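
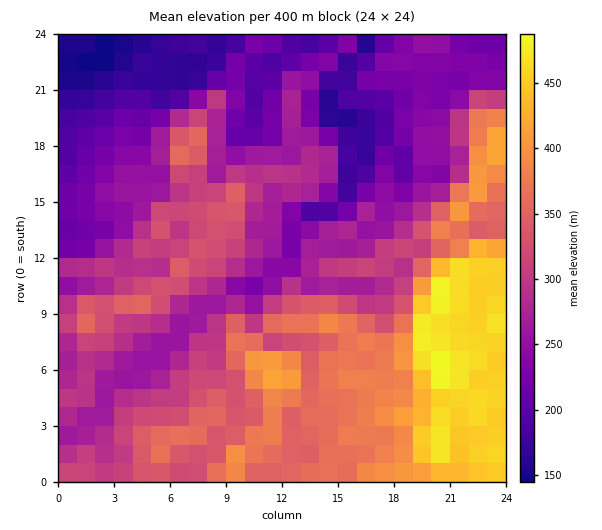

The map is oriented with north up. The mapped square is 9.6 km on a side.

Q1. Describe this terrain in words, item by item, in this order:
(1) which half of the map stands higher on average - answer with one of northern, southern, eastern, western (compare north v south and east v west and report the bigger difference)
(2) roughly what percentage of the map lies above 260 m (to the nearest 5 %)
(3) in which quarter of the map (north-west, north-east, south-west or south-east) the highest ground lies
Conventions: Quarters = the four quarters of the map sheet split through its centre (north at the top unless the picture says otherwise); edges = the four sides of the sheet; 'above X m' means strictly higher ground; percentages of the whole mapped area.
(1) On average the southern half of the map is the higher ground.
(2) About 65 % of the map lies above 260 m.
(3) The highest point lies in the south-east quarter of the map.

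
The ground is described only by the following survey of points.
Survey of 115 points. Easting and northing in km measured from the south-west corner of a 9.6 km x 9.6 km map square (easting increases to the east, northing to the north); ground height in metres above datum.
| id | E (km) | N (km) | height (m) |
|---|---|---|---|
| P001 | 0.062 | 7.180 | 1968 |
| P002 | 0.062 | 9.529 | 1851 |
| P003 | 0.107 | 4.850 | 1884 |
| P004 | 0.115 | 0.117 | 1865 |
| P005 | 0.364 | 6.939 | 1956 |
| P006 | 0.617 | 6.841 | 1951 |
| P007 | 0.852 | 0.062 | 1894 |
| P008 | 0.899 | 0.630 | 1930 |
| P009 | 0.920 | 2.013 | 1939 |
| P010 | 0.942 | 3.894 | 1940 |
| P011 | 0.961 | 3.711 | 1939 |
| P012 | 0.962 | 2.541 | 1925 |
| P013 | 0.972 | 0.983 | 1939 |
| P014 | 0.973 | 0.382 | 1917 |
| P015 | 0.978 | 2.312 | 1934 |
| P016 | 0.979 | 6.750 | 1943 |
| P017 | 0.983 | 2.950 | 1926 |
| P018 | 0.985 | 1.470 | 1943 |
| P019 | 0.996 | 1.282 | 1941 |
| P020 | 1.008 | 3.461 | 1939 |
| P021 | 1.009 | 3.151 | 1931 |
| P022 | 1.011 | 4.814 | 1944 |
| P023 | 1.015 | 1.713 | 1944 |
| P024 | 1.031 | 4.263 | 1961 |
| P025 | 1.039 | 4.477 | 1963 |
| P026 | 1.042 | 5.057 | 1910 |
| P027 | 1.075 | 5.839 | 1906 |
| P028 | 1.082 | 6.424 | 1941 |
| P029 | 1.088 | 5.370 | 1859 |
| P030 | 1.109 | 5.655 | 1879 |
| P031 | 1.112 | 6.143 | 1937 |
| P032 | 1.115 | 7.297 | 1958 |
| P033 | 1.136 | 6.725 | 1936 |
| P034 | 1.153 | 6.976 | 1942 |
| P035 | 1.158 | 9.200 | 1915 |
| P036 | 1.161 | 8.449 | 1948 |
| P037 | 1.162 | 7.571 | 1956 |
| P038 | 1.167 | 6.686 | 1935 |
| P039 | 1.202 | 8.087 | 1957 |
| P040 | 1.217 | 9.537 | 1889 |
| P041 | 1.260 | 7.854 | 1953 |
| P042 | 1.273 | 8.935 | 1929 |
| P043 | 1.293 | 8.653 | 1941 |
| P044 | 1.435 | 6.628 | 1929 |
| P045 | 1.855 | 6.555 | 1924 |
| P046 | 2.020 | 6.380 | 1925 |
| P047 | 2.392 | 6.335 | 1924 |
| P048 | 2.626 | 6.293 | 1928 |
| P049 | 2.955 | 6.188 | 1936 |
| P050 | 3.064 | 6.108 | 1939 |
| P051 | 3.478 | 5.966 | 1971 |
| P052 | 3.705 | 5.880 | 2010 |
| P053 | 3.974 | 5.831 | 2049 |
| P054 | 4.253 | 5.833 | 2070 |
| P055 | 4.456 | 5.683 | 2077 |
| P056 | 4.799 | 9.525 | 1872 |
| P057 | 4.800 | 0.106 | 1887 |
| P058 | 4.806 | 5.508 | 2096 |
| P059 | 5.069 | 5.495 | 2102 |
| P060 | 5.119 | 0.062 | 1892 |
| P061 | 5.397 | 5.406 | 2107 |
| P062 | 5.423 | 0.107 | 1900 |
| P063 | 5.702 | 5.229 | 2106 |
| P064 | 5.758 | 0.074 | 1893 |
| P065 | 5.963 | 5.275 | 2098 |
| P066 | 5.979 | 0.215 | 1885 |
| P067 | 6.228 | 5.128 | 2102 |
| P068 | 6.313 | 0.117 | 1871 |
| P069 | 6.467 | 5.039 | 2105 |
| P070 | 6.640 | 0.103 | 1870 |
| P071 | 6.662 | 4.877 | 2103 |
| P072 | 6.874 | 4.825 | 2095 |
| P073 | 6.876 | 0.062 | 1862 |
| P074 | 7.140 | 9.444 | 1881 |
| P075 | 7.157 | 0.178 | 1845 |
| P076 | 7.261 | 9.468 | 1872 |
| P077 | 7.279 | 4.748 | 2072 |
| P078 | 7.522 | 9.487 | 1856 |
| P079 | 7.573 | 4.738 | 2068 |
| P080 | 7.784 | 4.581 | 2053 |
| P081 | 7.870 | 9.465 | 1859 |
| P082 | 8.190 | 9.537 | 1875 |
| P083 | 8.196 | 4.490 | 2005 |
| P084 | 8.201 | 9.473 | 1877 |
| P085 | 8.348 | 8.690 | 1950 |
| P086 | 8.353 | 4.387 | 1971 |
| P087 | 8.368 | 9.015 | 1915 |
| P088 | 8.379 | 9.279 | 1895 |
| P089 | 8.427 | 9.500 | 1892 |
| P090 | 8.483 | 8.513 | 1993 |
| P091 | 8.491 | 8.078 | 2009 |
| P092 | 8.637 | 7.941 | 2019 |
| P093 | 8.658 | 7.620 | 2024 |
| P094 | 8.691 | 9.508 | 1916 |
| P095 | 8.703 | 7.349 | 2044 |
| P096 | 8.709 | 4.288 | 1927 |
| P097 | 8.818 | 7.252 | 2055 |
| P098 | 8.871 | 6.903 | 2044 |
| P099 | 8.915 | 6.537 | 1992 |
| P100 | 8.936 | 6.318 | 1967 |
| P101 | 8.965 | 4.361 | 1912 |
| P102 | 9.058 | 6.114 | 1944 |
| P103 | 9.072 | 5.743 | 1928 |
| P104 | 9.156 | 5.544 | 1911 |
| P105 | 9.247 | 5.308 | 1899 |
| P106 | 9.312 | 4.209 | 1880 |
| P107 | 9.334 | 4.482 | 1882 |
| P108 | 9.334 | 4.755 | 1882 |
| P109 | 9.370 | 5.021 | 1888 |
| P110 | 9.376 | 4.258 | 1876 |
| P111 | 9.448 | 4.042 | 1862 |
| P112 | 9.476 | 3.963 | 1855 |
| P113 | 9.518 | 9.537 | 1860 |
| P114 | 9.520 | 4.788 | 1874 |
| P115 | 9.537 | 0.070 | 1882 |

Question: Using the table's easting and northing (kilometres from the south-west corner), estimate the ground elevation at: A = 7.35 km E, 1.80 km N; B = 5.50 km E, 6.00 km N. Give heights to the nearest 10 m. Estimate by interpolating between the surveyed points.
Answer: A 1910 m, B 2090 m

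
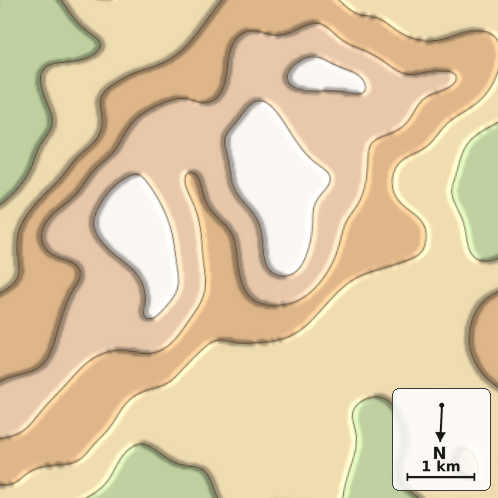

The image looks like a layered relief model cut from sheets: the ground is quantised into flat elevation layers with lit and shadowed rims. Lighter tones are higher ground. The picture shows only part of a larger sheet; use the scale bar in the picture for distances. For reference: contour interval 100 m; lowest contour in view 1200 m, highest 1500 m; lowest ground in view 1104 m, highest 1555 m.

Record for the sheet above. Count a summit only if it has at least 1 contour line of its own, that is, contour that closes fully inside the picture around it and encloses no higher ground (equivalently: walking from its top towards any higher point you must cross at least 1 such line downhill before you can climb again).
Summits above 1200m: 3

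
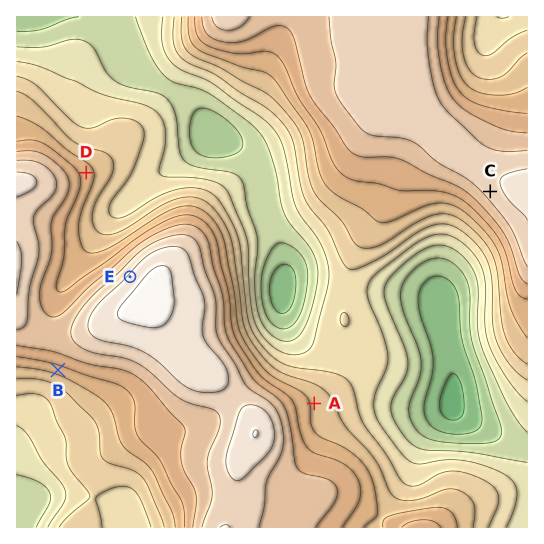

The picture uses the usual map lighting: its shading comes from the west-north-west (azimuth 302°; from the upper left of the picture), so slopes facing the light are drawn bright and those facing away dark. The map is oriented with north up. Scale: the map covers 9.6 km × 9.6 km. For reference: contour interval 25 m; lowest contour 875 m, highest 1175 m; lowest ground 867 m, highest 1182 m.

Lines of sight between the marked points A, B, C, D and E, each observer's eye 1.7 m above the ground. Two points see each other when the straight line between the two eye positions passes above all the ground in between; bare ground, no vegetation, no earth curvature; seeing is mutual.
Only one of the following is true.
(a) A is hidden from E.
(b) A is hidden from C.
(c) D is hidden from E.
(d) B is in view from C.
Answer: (a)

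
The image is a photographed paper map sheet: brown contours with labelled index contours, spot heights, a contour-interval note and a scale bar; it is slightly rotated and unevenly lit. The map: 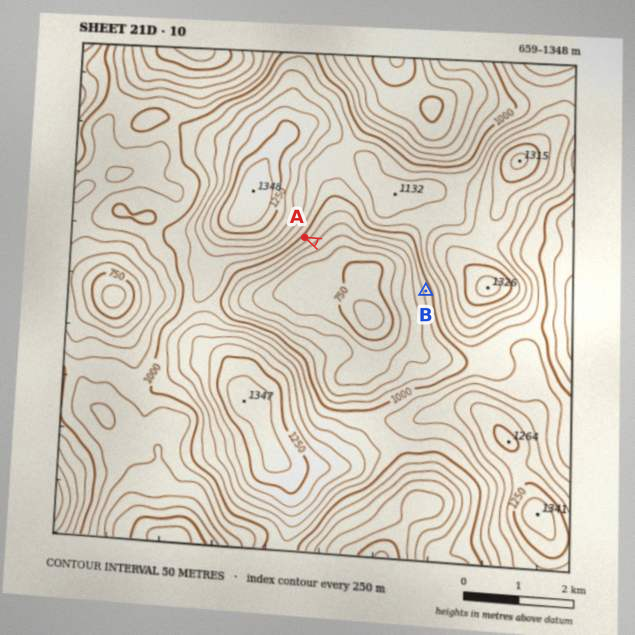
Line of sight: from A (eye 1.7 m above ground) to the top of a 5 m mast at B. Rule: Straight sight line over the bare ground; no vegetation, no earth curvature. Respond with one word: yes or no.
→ yes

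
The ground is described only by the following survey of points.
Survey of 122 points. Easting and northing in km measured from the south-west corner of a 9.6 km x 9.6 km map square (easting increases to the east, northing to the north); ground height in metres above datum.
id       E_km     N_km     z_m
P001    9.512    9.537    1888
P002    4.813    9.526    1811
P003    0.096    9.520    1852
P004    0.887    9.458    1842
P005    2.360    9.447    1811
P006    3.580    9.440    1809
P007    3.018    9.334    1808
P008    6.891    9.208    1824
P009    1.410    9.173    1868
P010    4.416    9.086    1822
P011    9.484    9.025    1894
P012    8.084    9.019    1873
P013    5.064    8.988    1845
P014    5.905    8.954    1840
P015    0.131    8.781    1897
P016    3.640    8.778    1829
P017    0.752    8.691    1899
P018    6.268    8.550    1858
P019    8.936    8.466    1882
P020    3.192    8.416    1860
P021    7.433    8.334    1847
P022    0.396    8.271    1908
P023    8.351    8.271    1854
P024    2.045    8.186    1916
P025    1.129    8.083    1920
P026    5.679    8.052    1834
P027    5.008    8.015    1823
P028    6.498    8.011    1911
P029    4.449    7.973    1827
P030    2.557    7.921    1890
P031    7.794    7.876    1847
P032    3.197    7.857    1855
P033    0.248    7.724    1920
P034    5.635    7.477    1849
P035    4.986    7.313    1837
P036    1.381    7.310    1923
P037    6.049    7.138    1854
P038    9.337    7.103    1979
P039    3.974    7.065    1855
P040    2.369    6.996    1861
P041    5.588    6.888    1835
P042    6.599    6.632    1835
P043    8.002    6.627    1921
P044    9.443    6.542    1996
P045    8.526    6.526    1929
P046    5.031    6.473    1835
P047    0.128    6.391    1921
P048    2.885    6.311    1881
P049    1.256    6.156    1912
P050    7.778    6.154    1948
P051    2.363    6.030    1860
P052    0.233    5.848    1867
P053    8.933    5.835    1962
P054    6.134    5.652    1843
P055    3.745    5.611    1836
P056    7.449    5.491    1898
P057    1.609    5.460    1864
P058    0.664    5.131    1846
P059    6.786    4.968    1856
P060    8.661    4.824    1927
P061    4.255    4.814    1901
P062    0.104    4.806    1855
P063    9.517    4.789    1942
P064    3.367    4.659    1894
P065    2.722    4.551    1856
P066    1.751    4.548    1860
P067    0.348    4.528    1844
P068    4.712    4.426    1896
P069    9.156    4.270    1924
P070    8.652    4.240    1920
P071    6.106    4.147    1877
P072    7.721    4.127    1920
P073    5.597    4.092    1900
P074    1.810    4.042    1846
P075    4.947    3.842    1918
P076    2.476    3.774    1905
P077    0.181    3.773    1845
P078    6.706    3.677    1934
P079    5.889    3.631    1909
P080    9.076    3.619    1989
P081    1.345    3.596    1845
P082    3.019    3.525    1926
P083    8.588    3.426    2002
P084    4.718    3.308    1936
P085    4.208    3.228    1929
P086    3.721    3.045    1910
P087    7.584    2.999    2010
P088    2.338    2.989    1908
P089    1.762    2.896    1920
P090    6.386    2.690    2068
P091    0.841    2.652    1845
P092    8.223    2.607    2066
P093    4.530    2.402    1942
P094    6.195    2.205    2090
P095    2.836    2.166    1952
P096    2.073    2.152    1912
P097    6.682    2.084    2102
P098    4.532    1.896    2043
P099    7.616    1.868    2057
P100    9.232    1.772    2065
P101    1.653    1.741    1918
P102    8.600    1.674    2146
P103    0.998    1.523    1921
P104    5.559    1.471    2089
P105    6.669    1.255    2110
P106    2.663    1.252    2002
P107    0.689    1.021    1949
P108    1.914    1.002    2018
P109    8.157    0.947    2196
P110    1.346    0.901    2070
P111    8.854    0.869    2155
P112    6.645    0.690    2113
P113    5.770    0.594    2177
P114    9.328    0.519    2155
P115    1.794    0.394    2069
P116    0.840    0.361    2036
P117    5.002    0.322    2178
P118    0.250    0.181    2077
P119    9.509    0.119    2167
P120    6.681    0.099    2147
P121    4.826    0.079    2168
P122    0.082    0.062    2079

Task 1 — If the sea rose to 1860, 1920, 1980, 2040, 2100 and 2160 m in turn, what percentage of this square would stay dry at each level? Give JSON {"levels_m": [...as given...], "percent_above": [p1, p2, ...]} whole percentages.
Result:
{"levels_m": [1860, 1920, 1980, 2040, 2100, 2160], "percent_above": [71, 44, 26, 20, 10, 4]}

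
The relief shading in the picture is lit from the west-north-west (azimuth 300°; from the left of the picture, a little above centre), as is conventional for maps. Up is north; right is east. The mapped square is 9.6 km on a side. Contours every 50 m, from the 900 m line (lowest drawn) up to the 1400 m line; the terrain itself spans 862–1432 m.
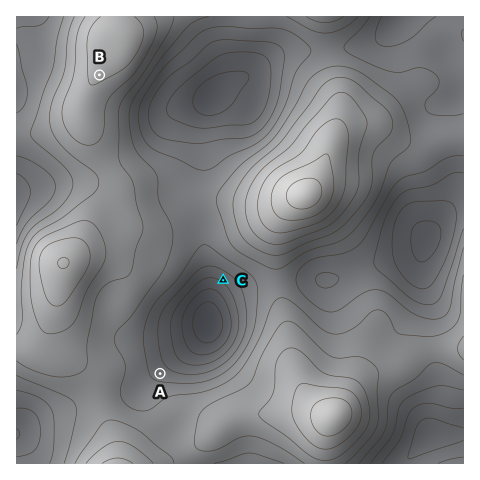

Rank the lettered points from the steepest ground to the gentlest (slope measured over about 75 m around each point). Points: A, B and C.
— C A B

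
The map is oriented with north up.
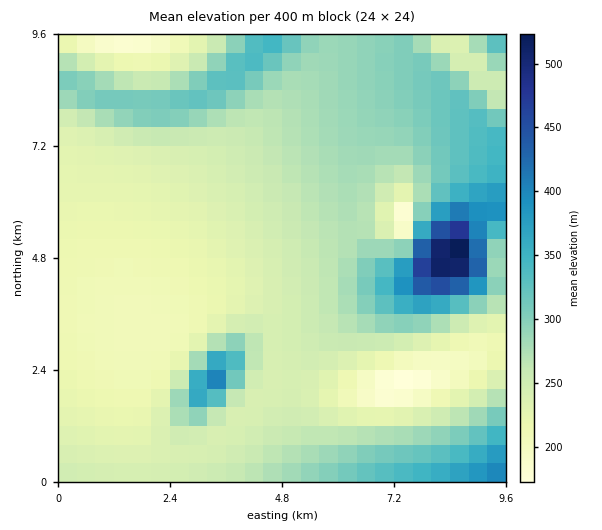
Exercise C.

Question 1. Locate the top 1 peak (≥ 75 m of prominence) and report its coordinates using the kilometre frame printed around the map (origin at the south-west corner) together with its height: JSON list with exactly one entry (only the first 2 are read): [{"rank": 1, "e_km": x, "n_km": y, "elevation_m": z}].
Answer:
[{"rank": 1, "e_km": 8.49, "n_km": 4.86, "elevation_m": 533}]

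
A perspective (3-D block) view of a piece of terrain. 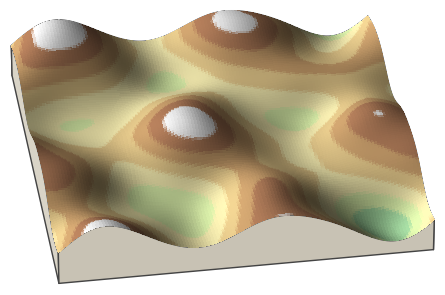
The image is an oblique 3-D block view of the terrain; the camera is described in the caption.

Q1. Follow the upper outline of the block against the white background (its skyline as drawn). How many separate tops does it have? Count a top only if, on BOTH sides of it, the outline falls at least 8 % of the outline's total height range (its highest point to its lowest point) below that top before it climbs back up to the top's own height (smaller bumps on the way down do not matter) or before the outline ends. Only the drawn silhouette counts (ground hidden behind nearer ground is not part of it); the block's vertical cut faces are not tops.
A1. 3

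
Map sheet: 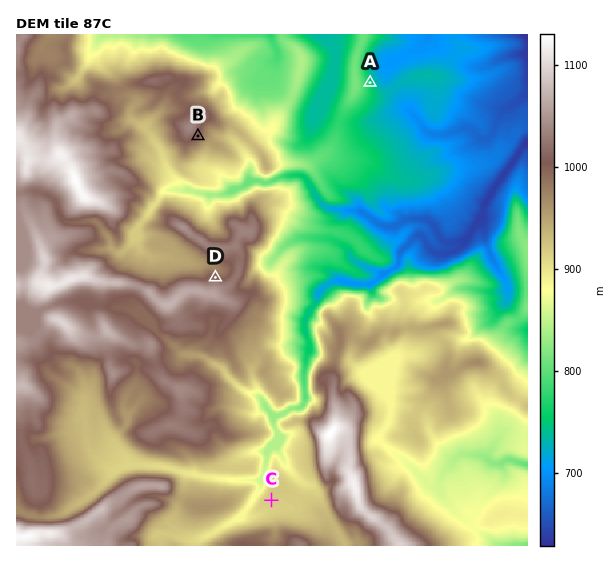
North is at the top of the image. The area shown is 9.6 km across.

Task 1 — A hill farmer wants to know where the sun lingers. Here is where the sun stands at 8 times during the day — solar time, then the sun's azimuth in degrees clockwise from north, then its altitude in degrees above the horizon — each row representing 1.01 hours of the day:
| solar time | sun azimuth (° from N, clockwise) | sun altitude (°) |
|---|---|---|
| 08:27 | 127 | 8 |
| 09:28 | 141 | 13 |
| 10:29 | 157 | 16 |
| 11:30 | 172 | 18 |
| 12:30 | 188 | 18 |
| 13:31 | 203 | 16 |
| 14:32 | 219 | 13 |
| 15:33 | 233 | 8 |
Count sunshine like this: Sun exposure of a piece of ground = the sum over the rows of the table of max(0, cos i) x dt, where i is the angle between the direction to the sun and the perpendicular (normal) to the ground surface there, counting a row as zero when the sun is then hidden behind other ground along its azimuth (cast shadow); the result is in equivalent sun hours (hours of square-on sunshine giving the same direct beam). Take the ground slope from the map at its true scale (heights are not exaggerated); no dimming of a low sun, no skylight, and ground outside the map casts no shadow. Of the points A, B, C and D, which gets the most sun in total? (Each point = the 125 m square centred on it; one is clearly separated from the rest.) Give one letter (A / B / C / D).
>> B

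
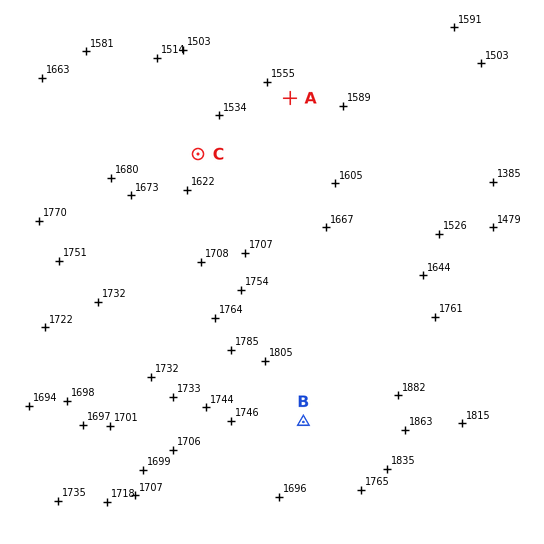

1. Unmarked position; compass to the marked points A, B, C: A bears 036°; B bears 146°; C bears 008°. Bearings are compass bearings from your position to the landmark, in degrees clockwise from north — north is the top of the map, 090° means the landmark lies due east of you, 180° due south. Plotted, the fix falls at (184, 245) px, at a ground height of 1690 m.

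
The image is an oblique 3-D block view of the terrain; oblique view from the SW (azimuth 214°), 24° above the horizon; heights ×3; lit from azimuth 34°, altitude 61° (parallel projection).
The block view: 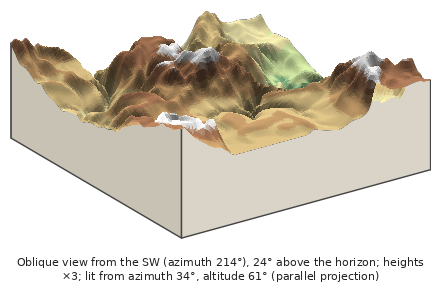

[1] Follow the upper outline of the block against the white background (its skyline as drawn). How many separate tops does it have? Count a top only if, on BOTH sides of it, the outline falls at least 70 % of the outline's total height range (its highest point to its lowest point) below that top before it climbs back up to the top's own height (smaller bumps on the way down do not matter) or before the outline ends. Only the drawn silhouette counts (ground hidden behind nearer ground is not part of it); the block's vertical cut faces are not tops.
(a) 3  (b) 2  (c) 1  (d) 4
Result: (c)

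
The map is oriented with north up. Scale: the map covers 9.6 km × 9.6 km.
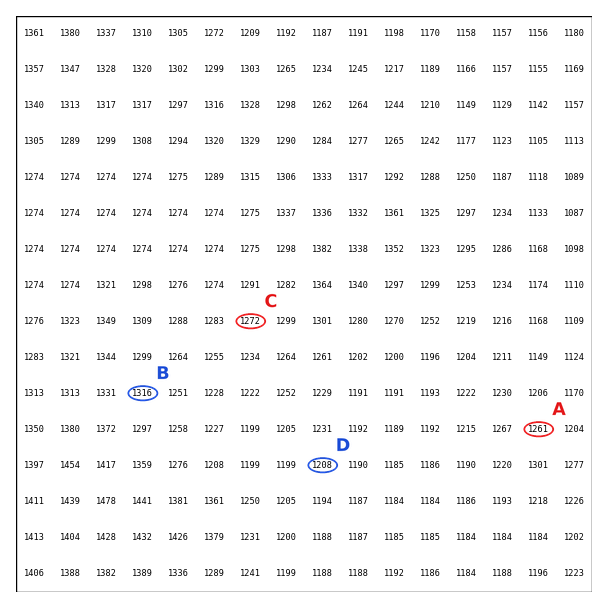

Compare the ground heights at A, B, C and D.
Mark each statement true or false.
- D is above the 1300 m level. false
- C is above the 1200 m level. true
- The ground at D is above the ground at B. false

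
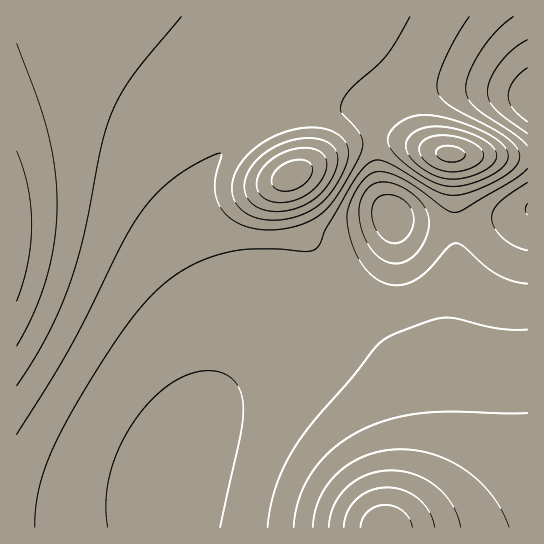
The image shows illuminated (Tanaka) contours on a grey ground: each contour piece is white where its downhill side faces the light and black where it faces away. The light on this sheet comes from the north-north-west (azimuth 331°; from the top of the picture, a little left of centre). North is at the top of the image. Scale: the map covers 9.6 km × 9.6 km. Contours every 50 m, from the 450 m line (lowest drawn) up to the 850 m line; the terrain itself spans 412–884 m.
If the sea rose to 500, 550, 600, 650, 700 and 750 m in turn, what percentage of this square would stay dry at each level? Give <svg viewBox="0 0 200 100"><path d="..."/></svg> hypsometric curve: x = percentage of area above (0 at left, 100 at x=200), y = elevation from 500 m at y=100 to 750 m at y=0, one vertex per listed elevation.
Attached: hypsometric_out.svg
<svg viewBox="0 0 200 100"><path d="M193 100l-21-20-49-20-39-20-45-20-23-20"/></svg>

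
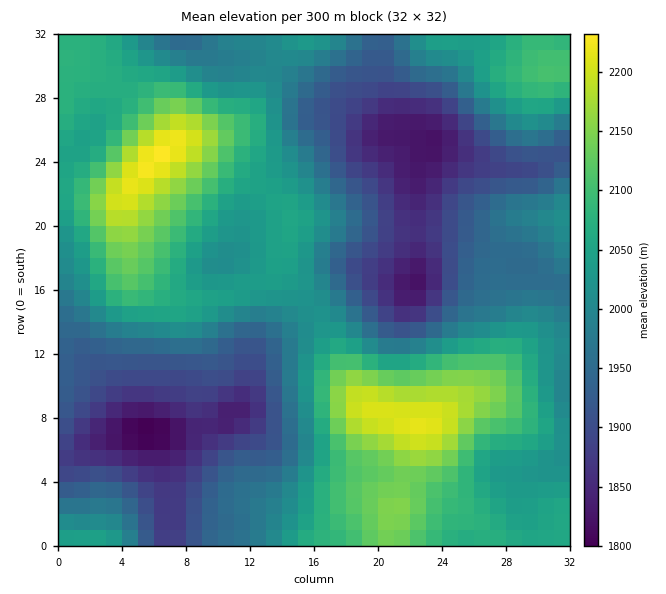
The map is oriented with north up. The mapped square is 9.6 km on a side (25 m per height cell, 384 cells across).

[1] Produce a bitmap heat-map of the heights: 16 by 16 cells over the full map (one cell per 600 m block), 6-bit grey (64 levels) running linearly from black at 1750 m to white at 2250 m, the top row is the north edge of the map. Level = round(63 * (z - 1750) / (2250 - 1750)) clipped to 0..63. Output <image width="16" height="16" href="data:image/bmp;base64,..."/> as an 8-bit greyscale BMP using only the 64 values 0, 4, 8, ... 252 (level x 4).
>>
<image width="16" height="16" href="data:image/bmp;base64,Qk02BQAAAAAAADYEAAAoAAAAEAAAABAAAAABAAgAAAAAAAABAAATCwAAEwsAAAABAAAAAAAAAAAAAAEBAQACAgIAAwMDAAQEBAAFBQUABgYGAAcHBwAICAgACQkJAAoKCgALCwsADAwMAA0NDQAODg4ADw8PABAQEAAREREAEhISABMTEwAUFBQAFRUVABYWFgAXFxcAGBgYABkZGQAaGhoAGxsbABwcHAAdHR0AHh4eAB8fHwAgICAAISEhACIiIgAjIyMAJCQkACUlJQAmJiYAJycnACgoKAApKSkAKioqACsrKwAsLCwALS0tAC4uLgAvLy8AMDAwADExMQAyMjIAMzMzADQ0NAA1NTUANjY2ADc3NwA4ODgAOTk5ADo6OgA7OzsAPDw8AD09PQA+Pj4APz8/AEBAQABBQUEAQkJCAENDQwBEREQARUVFAEZGRgBHR0cASEhIAElJSQBKSkoAS0tLAExMTABNTU0ATk5OAE9PTwBQUFAAUVFRAFJSUgBTU1MAVFRUAFVVVQBWVlYAV1dXAFhYWABZWVkAWlpaAFtbWwBcXFwAXV1dAF5eXgBfX18AYGBgAGFhYQBiYmIAY2NjAGRkZABlZWUAZmZmAGdnZwBoaGgAaWlpAGpqagBra2sAbGxsAG1tbQBubm4Ab29vAHBwcABxcXEAcnJyAHNzcwB0dHQAdXV1AHZ2dgB3d3cAeHh4AHl5eQB6enoAe3t7AHx8fAB9fX0Afn5+AH9/fwCAgIAAgYGBAIKCggCDg4MAhISEAIWFhQCGhoYAh4eHAIiIiACJiYkAioqKAIuLiwCMjIwAjY2NAI6OjgCPj48AkJCQAJGRkQCSkpIAk5OTAJSUlACVlZUAlpaWAJeXlwCYmJgAmZmZAJqamgCbm5sAnJycAJ2dnQCenp4An5+fAKCgoAChoaEAoqKiAKOjowCkpKQApaWlAKampgCnp6cAqKioAKmpqQCqqqoAq6urAKysrACtra0Arq6uAK+vrwCwsLAAsbGxALKysgCzs7MAtLS0ALW1tQC2trYAt7e3ALi4uAC5ubkAurq6ALu7uwC8vLwAvb29AL6+vgC/v78AwMDAAMHBwQDCwsIAw8PDAMTExADFxcUAxsbGAMfHxwDIyMgAycnJAMrKygDLy8sAzMzMAM3NzQDOzs4Az8/PANDQ0ADR0dEA0tLSANPT0wDU1NQA1dXVANbW1gDX19cA2NjYANnZ2QDa2toA29vbANzc3ADd3d0A3t7eAN/f3wDg4OAA4eHhAOLi4gDj4+MA5OTkAOXl5QDm5uYA5+fnAOjo6ADp6ekA6urqAOvr6wDs7OwA7e3tAO7u7gDv7+8A8PDwAPHx8QDy8vIA8/PzAPT09AD19fUA9vb2APf39wD4+PgA+fn5APr6+gD7+/sA/Pz8AP39/QD+/v4A////AIyIZEBYaHiUqLjEtKSgmJxkaFBAVGh0iKy8yLisnJCUREA0MERcYHikvMTItJSMiEAsHCA0OEx0rNTg5NCwpJBQQDQ4PDRIfLzg4ODYyLCIWFBQUFBMUICwvKy0wMCohGBocHRwXGB8kIBkbIiUlIRwkKCclIiAhIBcODxgcHh0hKy8pIyIkJBsSDAsVGhkaJC8yLCUiJCUdFQ8OFRkbHig1NzEqJCUmHxcPDhQZHR8oMjs3MCglIhkSDQsPEhQXJio2OzYsJR0VDQoJDBMYFignLDQxKiUZFA8MDBIcIyIpKCgoIyAhHBYUExYbJSosKSgjHRseHyEeGBghIyYqKw="/>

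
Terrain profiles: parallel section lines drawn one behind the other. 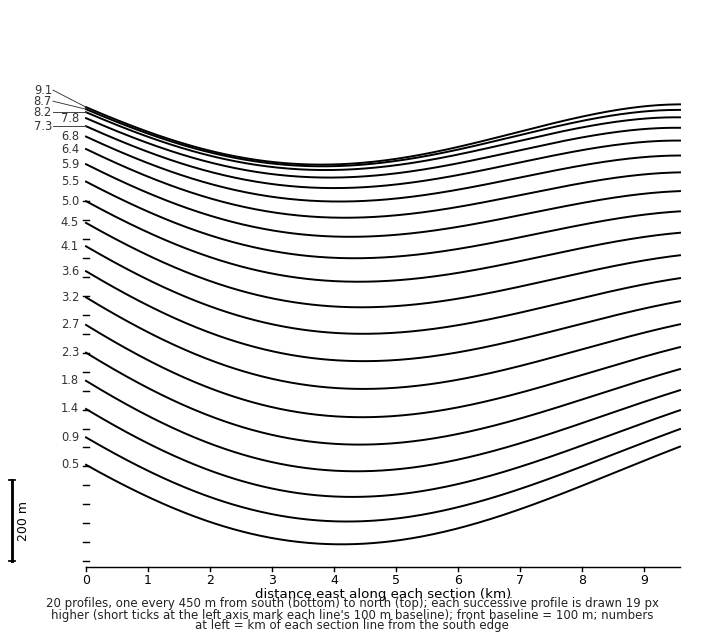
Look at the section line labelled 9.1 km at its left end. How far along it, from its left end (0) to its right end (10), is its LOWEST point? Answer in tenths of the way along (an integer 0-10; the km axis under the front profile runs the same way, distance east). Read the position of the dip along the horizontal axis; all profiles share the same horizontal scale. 4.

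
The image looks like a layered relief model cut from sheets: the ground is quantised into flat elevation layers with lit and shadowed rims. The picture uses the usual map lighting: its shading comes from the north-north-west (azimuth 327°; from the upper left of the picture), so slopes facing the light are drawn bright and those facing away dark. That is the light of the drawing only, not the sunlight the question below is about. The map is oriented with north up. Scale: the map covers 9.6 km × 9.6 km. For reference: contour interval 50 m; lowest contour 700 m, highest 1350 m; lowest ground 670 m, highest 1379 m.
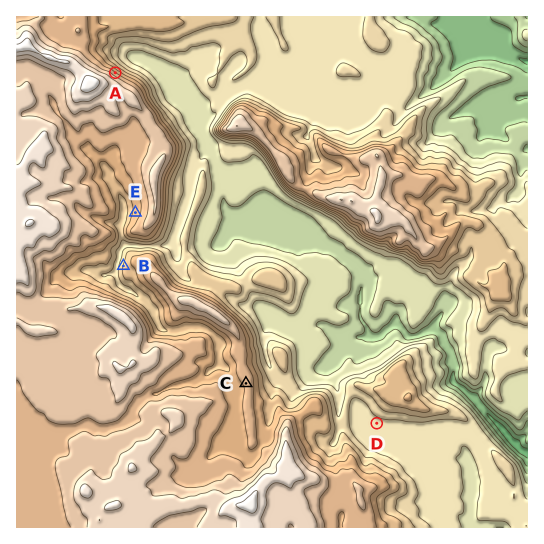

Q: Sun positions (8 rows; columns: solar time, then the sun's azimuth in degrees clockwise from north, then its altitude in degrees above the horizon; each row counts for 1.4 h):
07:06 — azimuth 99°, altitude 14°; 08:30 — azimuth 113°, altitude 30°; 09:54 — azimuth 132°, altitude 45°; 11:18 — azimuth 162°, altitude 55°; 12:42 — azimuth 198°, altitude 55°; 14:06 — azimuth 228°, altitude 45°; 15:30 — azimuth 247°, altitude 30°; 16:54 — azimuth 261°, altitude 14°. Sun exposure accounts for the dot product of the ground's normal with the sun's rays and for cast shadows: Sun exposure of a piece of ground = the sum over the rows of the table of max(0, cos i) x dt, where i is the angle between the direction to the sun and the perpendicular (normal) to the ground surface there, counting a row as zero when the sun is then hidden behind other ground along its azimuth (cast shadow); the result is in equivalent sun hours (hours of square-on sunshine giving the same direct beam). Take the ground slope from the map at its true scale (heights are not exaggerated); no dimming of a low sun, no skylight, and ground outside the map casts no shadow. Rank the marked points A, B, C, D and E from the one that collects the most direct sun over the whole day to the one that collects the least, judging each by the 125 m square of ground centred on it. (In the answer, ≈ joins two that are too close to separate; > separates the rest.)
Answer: D ≈ C > E ≈ B > A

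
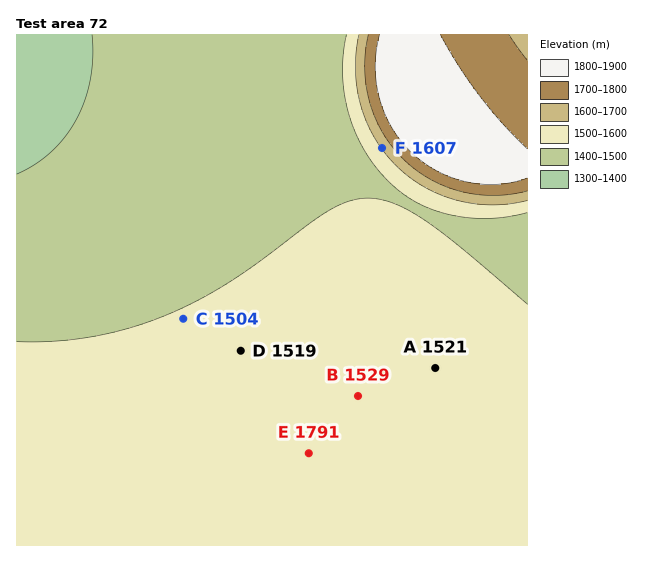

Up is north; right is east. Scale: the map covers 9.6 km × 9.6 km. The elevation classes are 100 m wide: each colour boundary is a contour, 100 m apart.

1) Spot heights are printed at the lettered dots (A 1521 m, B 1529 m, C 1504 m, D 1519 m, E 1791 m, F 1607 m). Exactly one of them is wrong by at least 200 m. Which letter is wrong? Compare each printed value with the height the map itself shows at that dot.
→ E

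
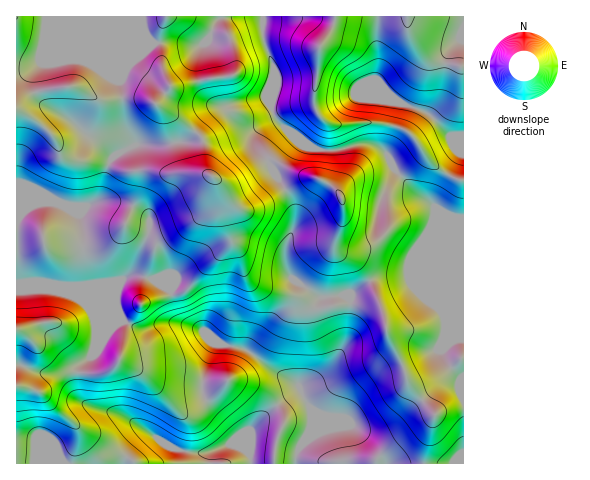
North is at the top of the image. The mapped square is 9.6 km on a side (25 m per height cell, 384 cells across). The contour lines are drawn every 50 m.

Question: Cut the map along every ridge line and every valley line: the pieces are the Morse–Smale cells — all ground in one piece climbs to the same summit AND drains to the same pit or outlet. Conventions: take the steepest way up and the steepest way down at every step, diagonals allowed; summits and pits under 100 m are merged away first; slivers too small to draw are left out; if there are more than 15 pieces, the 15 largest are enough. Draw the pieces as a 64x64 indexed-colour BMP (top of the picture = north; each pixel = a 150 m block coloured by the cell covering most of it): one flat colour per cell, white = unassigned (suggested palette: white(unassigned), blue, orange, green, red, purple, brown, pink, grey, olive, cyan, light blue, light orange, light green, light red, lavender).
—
<image width="64" height="64" href="data:image/bmp;base64,Qk12CAAAAAAAAHYAAAAoAAAAQAAAAEAAAAABAAQAAAAAAAAIAAATCwAAEwsAABAAAAAAAAAA////ALR3HwAOf/8ALKAsACgn1gC9Z5QAS1aMAMJ34wB/f38AIr28AM++FwDox64AeLv/AIrfmACWmP8A1bDFACIiIiIiIiIiERERERERERERERERERERERERERERERERIiIiIiIiIiIREREREREREREREREREREREREREREREREiIiIiIiIiIiERESIiIiIRERERERERERERERERERERESIiIiIiIiIiIhEiIiIiIiIRERERERERERERERERERERIiIiIiIiIiIiIiIiIiIiIREREREREREREREREREREREiIiIiIiIiIiIiIiIiIiIhERERERERERERERERERERESIiIiIiIiIiIiIiIiIiIhERERERERERERERERERERERIiIiIiIiIiIiIiIiIiIhEREREREREREREREREREREREiIiIiIiIiIiIiIiIiIhERERERERERERERERERERERESIiIiIiIiIiIiIiIiIhERERERERERERERERERERERERIiIiIiIiIiIiIiIiIiEREREREREREREREREREREREREiIiIiIiIiIiIiIiIiIRERERERERERERERERERERERESIiIiIiIiIiIiIiIiIhERERERERERERERERERERERERIiIiIiIiIiIiIiIiIiEREREREREREREREREREREREREiIiIiIiIiIiIiIiIiIRERERERERERERERERERERERESIiIiIiIiIiIiIiIiIiERERERERERERERERERERERERIiIiIiIiIiIiIiIiIiIREREREREREREREREREREREREiIiIiIiIiIiIiIiIiIiERERERERERERERERERERERESIiIiIiIiIiIiIiIiIhERERERERERERERERERERERERIiIiIiIiIiIhEiIiIhEREREREREREREREREREREREREiIiIiIiIiIRERERERERERERERERERERERERERERERESIiIiIiIiIRERERERERERERERERERERERERERERERERIiIiIiIiEREREREREREREREREREREREREREREREREREiIiIiIhERERERERERERERERERERERERERERERERERESIiIiERERERERERERERERERERERERERERERERERERERERERERERERERERERERERERERERERERERERERERERERERERERERERERERERERERERERERERERERERERERERERERERERERERERERERERERERERERERERERERERERERERERERERERERERERERERERERERERERERERERERERERERERERERERERERERERERERERERERERERERERERERERERERERERERERERERERERERERERERERERERERERERERERERERERERERERERERERERERERERERERERERERERERERERERERERERERERERERERERERERERERERERERERERERERERERERERERERERERERERERERERERERERERERERERERERERERERERERERERERERERERERERERERERERERERERERERERERERERERERERERERERERERERERERERERERERERERERERERERERERERERERERERERERERERERERERERERERERERERERERERERERERERERERERERERERERERERERETEREREREREREREREREREREREREREREREREREREREREzMREREREREREREREREREREREREREREREREREREREREzMzERERERERERERERERERERERERERERERERERERERETMzMRERERERERERERERERERERERERERERERERERERETMzMzERERERERERERERERERERERERERERERERERERETMzMzMRERERERERERERERERERERERERERERERERERETMzMzMzERERERERERERERERERERERERERERERERERERMzMzMzMxERERERERERERERERERERERERERETMzMxETMzMzMzMzERERERERERERERERERERERERERETMzMzMzMzMzMzMzMREREREREREREREREREREREREREzMzMzMzMzMzMzMzMxEREREREREREREREREREREREREzMzMzMzMzMzMzMzMzEREREREREREREREREREREREREzMzMzMzMzMzMzMzMzMRERERERERERERERERERERERETMzMzMzMzMzMzMzMzMxERERERERERERERERERERERETMzMzMzMzMzMzMzMzMzEREREREREREREREREREREREREzMzMzMzMzMzMzMzMzMRERERERERERERERERERERERETMzMzMzMzMzMzMzMzMxERERERERERERERERERERERERMzMzMzMzMzMzMzMzMzEREREREREREREREREREREREREzMzMzMzMzMzMzMzMzMRERERERERERERERERERERERETMzMzMzMzMzMzMzMzMxERERERERERERERERERERERERMzMzMzMzMzMzMzMzMzERERERERERERERERERERERERMzMzMzMzMzMzMzMzMzMREREREREREREREREREREREREzMzMzMzMzMzMzMzMzMxEREREREREREREREREREREREzMzMzMzMzMzMzMzMzMzERERERERERERERERERERERETMzMzMzMzMzMzMzMzMzMRERERERERERERERERERERERMzMzMzMzMzMzMzMzMzMxEREREREREREREREREREREREzMzMzMzMzMzMzMzMzMz"/>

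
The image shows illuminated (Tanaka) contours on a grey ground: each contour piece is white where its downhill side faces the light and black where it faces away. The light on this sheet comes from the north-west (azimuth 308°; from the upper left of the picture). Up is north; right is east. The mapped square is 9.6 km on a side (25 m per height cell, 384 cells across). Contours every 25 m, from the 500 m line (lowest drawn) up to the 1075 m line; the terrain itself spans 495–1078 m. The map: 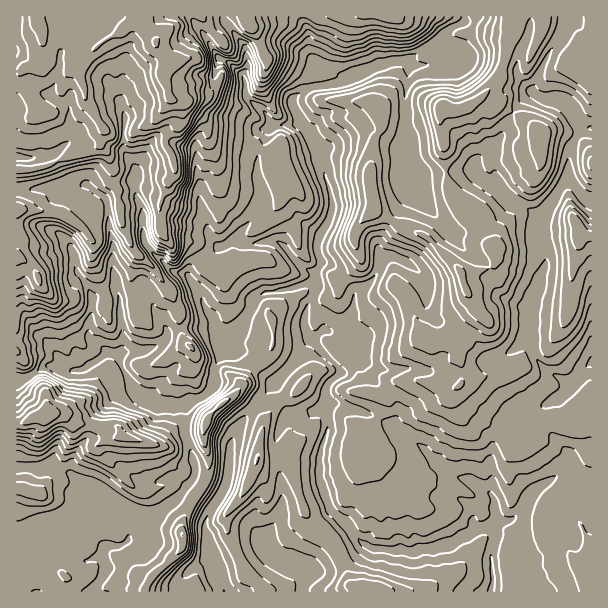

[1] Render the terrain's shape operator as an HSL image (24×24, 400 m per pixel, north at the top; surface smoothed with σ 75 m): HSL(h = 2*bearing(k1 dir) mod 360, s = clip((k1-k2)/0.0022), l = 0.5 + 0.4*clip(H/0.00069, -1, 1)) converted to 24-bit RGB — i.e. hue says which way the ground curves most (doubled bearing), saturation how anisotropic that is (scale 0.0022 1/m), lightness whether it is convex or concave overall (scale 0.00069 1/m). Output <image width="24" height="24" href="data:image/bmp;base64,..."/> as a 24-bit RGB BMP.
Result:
<image width="24" height="24" href="data:image/bmp;base64,Qk32BgAAAAAAADYAAAAoAAAAGAAAABgAAAABABgAAAAAAMAGAAATCwAAEwsAAAAAAAAAAAAAinKTdJiNsYKUSGqZeIWg6a6rHG5JecJ1RyRglcmHe5OwjGWZUmiEecWhoMTSp4nOjXW5tIazm3WONkWGur+Da1+Cd4CCj5eGf3mBgJF7hG9jS1Z+bJhqVHZW/M3ZDpmEZjp6hsZ1cVRlfV5dclhbhM+DXV00ZlotZWYuZ306snSYUi+bvLKHa2d7f498f41/coBmg3txfIeKi3SXYYaFbXqGy+yfYgShz9VcYHZLUWVxnXmSlMSvqkCFjDxiioWliIGfeJ6EN30/k3cwjqhUh2+RhpqFeYiKm29ZTLd2bX2AhHV4ekpMbZFLNoU29UpWAIW90FV2TaZ8Vah0Wr1pjC9tf6GNgomPg5SXgYual2ybXGatlrVHVYF/opKDboyHiqvRvG6pc05dXTM0dst9aqtmVZRx3X1zAjlN9sC8S5KmYMBqQB9mpq+HhoyFgIiEgoiAfY+Vj1Zbcztrt71+R3FRappXh1dXcVcjR1MYhjZQh8GXin1PmZVdb8qVphZOAI3MrM9LoFrRt7OHHSRcsquXjo+Gg46NfpeRckFTiG9iSICBs7KLlI6dX3mAk35rbpPEK2Chadysd5zX2Ovzrcjt1FvW/3yqFVlZKXJp36BSn5V5RTixnaVgl5mNiHZrcD5IgmppkqeSbYaje6OUkYOTlGWee6Cgpmfj3df0qMPgJKCEtYhAYCswc1IsGM+//8zoCU42zHZnh4VCMnM7moQ/fmRJjmBXanGQloedjqWCdIFyZHRjaXtmbnyMlYOSFGxCyO++nT+Kxzt5aDtDfVM+om5vM64qBXkl+9DsHkhXy43IZk26SqbRkY3Kp3i4iYyyf5amtJmdh3eainSCao50VIVlYp5qWux3MSIKXWIycJpKZzugrZbKk2Wy4/DPDGWJpTkzu2eAM3pfx32UQzOOVX5aqlRPioNHa4NUoatzS3RMbXStulq5qKNcQXhXtpJHaThIYphdjUBQSYAwYaU/Nbhdv+hxSydUXnuKwraQWXqNckNvkYBsYW95X2uJvqOrhoqzp3aDtV5ZP6dtQzJx2K6pPGh+ljM+lrtMVLOaYsvWLCeqw4GSmc1qNzOplkdaLoR71cW2kVOVeUuMX5NbhmF+T2hdksZ/eENymFNgwuTGhGSgNDtkvZWLfT7Fll+91fbmhzm/TLorVCGbdTpX1fbVJwgrq72OkGxNR2obpJAqMjSByaOGJ2Vjm6bFd7KSUjZhx9ecqGtVlH9RNFJkp2RnzEVknt7Au3yFOQtEneVbhx9me/ifZS8AIGl8j5u2p4e5rLvViWfUJVyHsURZh+iKJJQ/VCUwgXREque1oFGGu7mXQk96QUiBx3tfr8WHejNNWQ1Y9tyZUP90SgBI0PvQLUyVTXMwkY05hn0qzaMzFytnypLV38JhZS1jbaG7ouvPbTZShq2KwbSfTD1uTkZ91b+a4XlCRhLcpO3niRub6fjSCwB659uRHh5MwZ+NRn+GxYvApK9eMJJtHENV9szSXszUe7yvdDZWkJduerKAqm6EUT9vQWOclO/AoHQod3ZGfHNWfzFstuRdJx/G9N+tChIps7yUcH2aXlWLj7eagJDIFxAx1+ajUneScFxneVuPmMWol2ZgXSU9zbhwEmxDijIZwYvq21DPWmMsVYw9MLBkPFFp+fHSDQhDn8iITFF0b2ebm8eUTCFdRFeT6uzUYUuGcF51pKFGZX1DfFBvaGig07+wNoGj1VDIfYw6U49OsIHQ6dCnbR9+I1JB//+gDQktoc2RS1t/b4++vs6qSCJXQ2RVxsp6jkxbV0p44LmedleVR21YZYeTw7CVt0q4LdazrHCvfbKdT0Zvv+K4MRaG5qDW1bR1IcuEZqJPUnOEPnMajyMXdT1fbp+SgaRrt7iHMCFa3NWRnGaao4h5Mnlws9nHx5HNfShVXKpboEZSR7pvjbFmSzVuTU1/3eO94LHibse7NgdcuvtGDBInfdPbiKDfurHaxaqyHjeZ2/DvrIbl26fXZ7uHU04lUSsgo29Pt42PVGGdzdaXVTpTWVx9U3GWzc6Mws5MxFL1DAAz++7QKWmRN4NGQVAaKksWsohJM3RDY2srKDUexExQ0V5rLmKcn4C8ksG+mm1VXaOZp5tswn63PFBrgbmFcMiL9tXVoQB2AAU96f3OXyVsSSlFuIpuWnZATEYcO2gYRXpKaFVoOWhK2bJ61XhzK3l3loKBVHCzbmeUdZCIjHWIlGqwabx90sVlVhMwHMmt0m/xnL5koFa0Qka5mqXEupPWsLTd3+XsKJS7NneVUmiUzbuWhVuiOISimYxs"/>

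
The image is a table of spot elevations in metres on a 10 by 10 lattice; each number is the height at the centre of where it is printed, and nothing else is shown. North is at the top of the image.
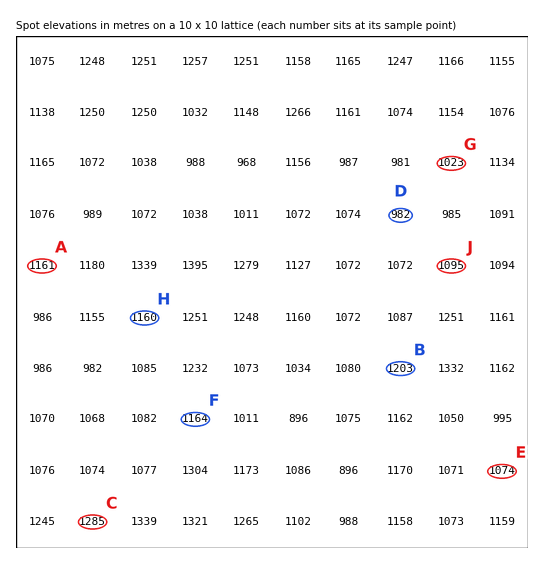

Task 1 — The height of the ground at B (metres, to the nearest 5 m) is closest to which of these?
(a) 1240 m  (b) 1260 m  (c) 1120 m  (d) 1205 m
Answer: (d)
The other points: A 1160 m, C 1285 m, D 980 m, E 1075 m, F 1165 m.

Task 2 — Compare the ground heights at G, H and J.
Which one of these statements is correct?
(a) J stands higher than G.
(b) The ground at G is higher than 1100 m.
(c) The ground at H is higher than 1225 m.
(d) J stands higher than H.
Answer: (a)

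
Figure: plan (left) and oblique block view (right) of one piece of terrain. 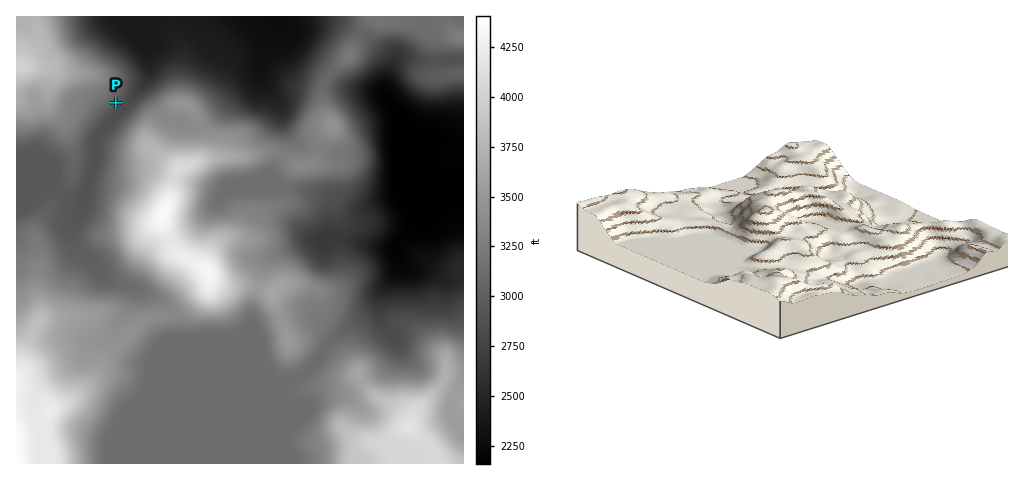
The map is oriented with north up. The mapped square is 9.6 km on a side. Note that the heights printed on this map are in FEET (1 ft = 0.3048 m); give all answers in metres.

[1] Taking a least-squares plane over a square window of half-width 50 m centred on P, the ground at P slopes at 15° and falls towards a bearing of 134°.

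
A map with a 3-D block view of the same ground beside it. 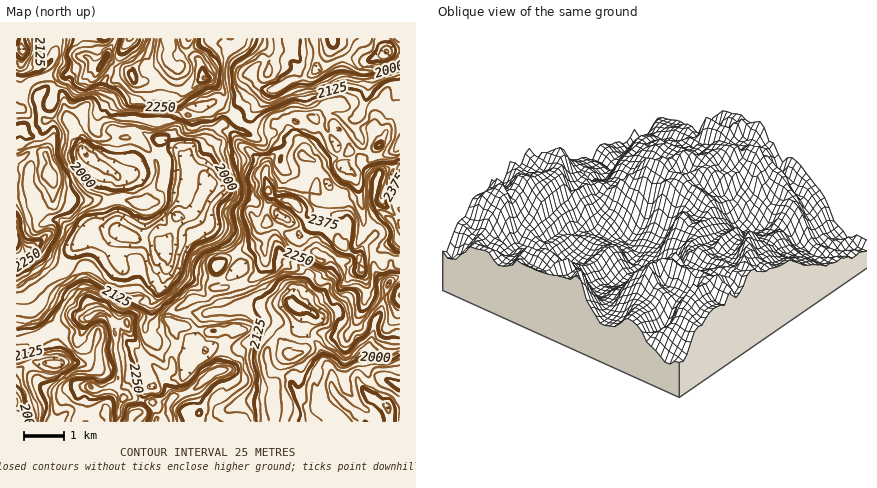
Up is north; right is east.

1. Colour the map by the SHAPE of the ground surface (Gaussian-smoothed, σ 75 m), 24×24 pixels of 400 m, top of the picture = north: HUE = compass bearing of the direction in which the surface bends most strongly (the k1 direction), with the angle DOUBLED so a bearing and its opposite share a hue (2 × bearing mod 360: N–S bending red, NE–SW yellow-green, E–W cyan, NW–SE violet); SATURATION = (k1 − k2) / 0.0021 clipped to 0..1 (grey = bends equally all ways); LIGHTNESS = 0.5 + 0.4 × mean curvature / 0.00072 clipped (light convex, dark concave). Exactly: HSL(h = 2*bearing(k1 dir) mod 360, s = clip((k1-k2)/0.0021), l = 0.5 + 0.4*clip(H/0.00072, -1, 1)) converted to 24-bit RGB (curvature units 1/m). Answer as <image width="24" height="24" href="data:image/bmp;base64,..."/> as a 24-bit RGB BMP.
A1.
<image width="24" height="24" href="data:image/bmp;base64,Qk32BgAAAAAAADYAAAAoAAAAGAAAABgAAAABABgAAAAAAMAGAAATCwAAEwsAAAAAAAAAAAAAiyWaR5JNzIZjWI89k5JKDQsr/+/JDSYintEY9tt/HxQsvsCQQHRRWn1Qvqh8Z1F/lnmNgKaNSmtwolmHY7ldnC13ksStKx5KindOb6aGzJKdsW+tt01NJ1CT2Py4TZv2V6jw+LTewXf3kcJDQleDj51Rc5lCVmJ3faB1nVRxUE6GS7tUnSc5RcVvcyMoUN7Ofrq4md/SWYHc4tny0eT6exPd7c90mGBJRCNOXN0lDjZC/s3ouDa2R7lCrNPJNEmIsItrolhDSoaBWCp6s9F9citsYMl5d0AnFZcVSlcPGykKSUIEbVcaNBwy6fmmY0mbZr680GxqJktdHYg++tH06sf4pH1hNyFPxFFdjK9ZSoM9ORgw48NCL21Mfj0zTI0vu4rHqoXMSEi7dtC+RLiTQzOm4fCnOqJYT0B3tnZTU1ebXmlAZXYjkIkuvYhbHiNFhb+rwrLczm/bYS6m8vLZKlt6jmCz0KTEp5rVwpPRfGSloEk8n7UeChsp/MWHLfJrVjBswZJetWOPRnXXsbXtz6vrjpjnSVOWSp9SSGpSgz3LioXZ5bjI1IeyGke5sYCJU2U4bjZ60GXNoZjm+tH5je//s+L37838Ax/O8drHx3csPWAfTFsihIw6vWE/n1yplsTCTD+dVzclUkwbfzMw+d3BBygszG1wanxbPmRrV4Zkh6Fjq9KcptWxPESAmTUhElBVv2bI8cTnx4PVlpBGWnI2bXo6gIpEYGgoSR8zgzh9wWOMJoUs4MueDULnd2XaOn42L2dBL5NxhLC0wNyidFE8Uiw7sJtiakU/ETAtuolhpzJR3rKRlYTT14vVq6VZgm1HID41VMOpEz5s+MPDc9UnZNQuADMwV4ktOYRHK3ZUKG8sxKs8ekpLXUhLsrVoZJiLIitNg0JzxHm29ObXJmNTb0Fq7MHBiGvOKkbVaTMYJb2kRc+b7PnSqQS/DRPqz9j8e6LYJXFeNnlyq5R6lmCUcXyuxqqijFZtJydMN6CLmtPQ5s3i9GjwYEqa3+a6XBZW1lyWX+fepSyNOupczfuBWieToyFNEDhh+6TovpTfI0pJT3dKh5tfWU87b1oukWxAOldnX61aNXAmOz8ieCs1zj1IzchnJkCyn67Yt0u4cM/V6N+5GTtZSzyVYvChTBlpSF8jvy0KsGlGI0Ath4A/SjpFn4Rimq9VIo5WP45JkVuFWz1kczt8weexwOO9EzqRn0oPi9O+WUan4dm8NRh7lRxUsP+ecS5niEeMwtiduaHMdXPelZPYY2fRvczhzcDce3jIQa2rMmpyWn+xPXHR8cq1yjsRMg/K1PfsMziARIg7ssdOIAQ1lf+m1ziQTkVvgkl6zeChV8arSVOQeVejWG6qilmCt39ytXxrTViFQICGW1s0IBUT2sMp4/bVIcPPlj4uuld3T6qxn9XQGgU+//2dAArCLSpegqu73vHaPkOkZkZzdk5Jb1s9UGBJsp9su7iWP0J1gUBYTDBeT4K4suLd7fjTMB5Il1pSpK5xYs9qNxoqEENc+uLRABA0wGbgedexweFgOSMhJhAYiGQ/cJJhamVYdrt+uq+IPilSrGiZR2qhoXVfNd5a8+SPdh2XwJS0nNOtrVm1eDajYdizQ2cABV8qUHY9k69K6ZWRgSyNajOUjNvFiYi8hL7FgHsqmUgucis3OoYvMlpehem1mOE5Ox8WtV1ki8ubtoSLZzJbbctqPiBQ7tnEPrA/XX07N4dT29VfaSmAfnjJl1A6cl4pjlMd1k5boyNnw8gzY6yoKJZbfroxPX6fmoPFX7aDloo2s3w5P2SxhsJgNDCJq8qOzHePsNXKYjCPz7NfgoElHkwuwF+N1Fat3Ssvy7kjm8xCF/tgFH/O4pHdS8uiWpWUKq6ozaLUrKrZuX/SxEOOt4FhKWVyua15jWGKvopyJ0BMuyQ/1y9eS50pLXUqQ35arsx8g6S7iJXG+c/0c5EmGLATS8vKcKqlLEANFj0SrYNkaXiwupTGzJ7Ia2G4snLDlHuhiVnQwXPdoVrgg6Pd8tnpAq3nioHTuuDNhaS2XZmzaz2F+NPr1fH2L1FTOB0225GzK6F7PYIZDCkQiYdYpsGLV2G6ZXvG4rHoHQlM4YhLGTtJ13iDht3L/L/bCImO3oS1m8ZXUytQNUZj2vjTxUuMmi1wNm5HKpoynWeEpqx/Pi94ZJYgb4kZJikNESwHPDscCxUo3sh8HVZ4o9d3c69Y9nPXAJ+OLyte++DQHRdb3e54KIoWdjFGsHqiuqbBUq26ZnKPo6qIMiFwzbegjpuvoGuilkOJDyQP"/>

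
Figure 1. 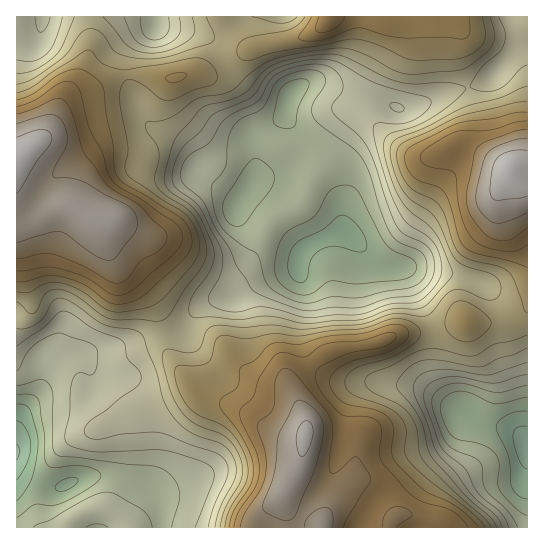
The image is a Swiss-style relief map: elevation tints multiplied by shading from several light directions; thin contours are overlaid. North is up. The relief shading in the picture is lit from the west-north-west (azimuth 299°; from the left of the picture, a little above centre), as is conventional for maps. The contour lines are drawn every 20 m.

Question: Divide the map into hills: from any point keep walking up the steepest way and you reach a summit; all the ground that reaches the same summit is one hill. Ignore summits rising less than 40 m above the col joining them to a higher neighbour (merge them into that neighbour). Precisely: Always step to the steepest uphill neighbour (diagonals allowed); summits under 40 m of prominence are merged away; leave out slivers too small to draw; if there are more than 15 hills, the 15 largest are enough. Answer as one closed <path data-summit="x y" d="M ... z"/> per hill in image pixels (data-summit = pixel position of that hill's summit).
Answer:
<path data-summit="17 159" d="M242 16l-226 1 1 511 144 0 0-18-5-15-9-7-36-11 8-12-2-31-8-19-20-26 0-22-4-9-4-5-6 0 22-1 33-7 25-9 28-3 4-2 8-18 11-10 11-4 17-2 32-18 31-10 3-14 7-8 19-10 19-4-2-6 0-22 6-20 0-11-5-12-7-7-30-18-15-12-7-11 2-14-12 1-21-10-21-18-16-27-7-7-11-5 16 1 16-10z"/><path data-summit="306 434" d="M346 233l-20 4-19 10-7 8-3 14-3 2-28 8-32 18-17 2-11 4-11 10-8 18-4 2-28 3-25 9-33 7-22 1 6 0 4 5 4 9 0 22 20 26 8 19 2 31-8 12 40 14 5 4 4 10 2 23 366-1 0-84-11-11-35-11-21-9-9-9-11-13-6-13-3-50-24-53-6-6-11-1-13-6z"/><path data-summit="509 169" d="M527 47l-10 2-27 30-19 8-25 6-35 15-13 0-21-9-35-8-21-8-14 0-16 11-6 16 2 8 6 7 22 18 22 12 7 7 4 8 1 15-6 20 1 26 30 28 17 8 11 1 6 6 24 53 1 44 8 19 20 22 25 11 23 5 8 4 10 11z"/><path data-summit="330 17" d="M511 16l-268 0-28 19-16-1 11 5 7 7 8 16 12 14 30 23 8 2 11 0 13-14 8-4 14 0 21 8 35 8 21 9 13 0 35-15 25-6 19-8 27-30 8-3-3-1-3-4z"/>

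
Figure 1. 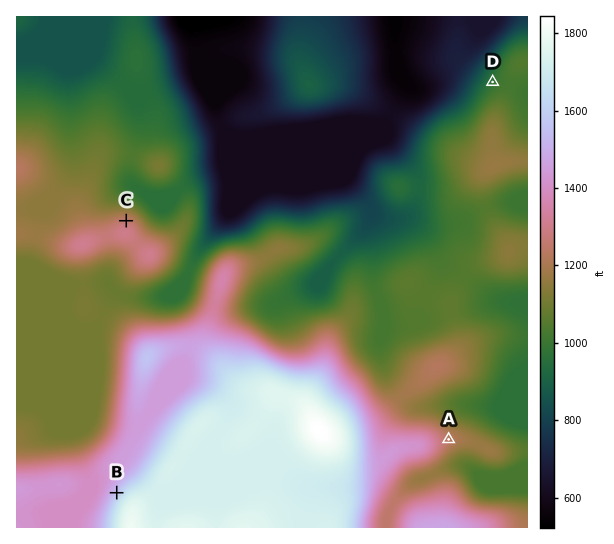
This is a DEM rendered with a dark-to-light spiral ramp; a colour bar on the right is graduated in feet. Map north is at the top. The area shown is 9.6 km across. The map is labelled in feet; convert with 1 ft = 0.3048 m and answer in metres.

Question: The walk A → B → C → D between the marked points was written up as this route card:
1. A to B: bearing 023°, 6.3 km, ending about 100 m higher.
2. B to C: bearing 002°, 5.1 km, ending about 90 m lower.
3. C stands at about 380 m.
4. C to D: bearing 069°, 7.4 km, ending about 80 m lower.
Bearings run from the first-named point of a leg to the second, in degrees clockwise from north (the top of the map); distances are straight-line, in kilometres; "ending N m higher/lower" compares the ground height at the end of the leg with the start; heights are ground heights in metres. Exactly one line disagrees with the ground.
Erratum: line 1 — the bearing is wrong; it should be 261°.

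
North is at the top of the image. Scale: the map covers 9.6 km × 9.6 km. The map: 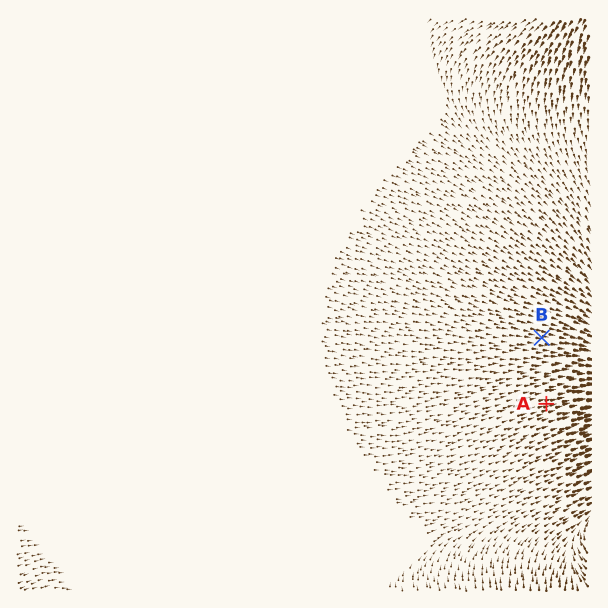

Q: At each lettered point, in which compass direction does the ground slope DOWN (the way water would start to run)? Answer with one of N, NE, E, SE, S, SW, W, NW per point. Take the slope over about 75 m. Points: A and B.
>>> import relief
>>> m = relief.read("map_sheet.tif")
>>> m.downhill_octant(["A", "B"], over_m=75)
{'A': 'E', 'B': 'E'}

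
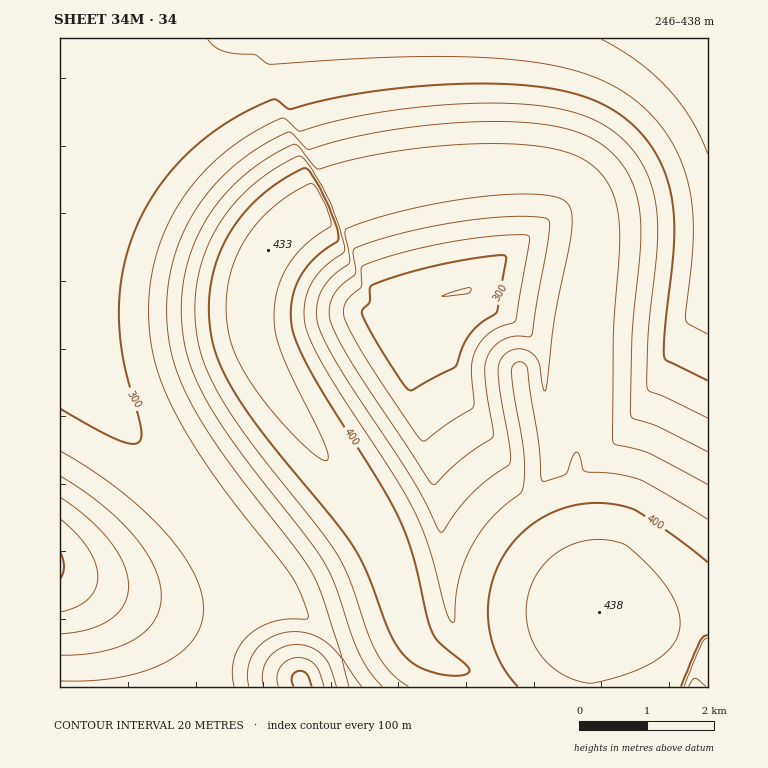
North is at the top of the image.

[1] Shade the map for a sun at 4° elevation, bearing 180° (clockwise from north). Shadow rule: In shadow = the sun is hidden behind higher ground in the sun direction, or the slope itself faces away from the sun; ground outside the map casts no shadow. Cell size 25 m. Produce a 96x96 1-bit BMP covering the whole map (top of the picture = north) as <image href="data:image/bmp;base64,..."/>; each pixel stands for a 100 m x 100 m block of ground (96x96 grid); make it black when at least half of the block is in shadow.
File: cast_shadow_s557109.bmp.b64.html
<image width="96" height="96" href="data:image/bmp;base64,Qk2+BAAAAAAAAD4AAAAoAAAAYAAAAGAAAAABAAEAAAAAAIAEAAATCwAAEwsAAAIAAAAAAAAA////AAAAAAAAAAAAAAAAAAAAAAAAAAAAAAAAAAAAAAAAAAAAOAAAAAAAAAAAAAAAfAAAAAAAAAAAAAAA/gAAAAAAAAAAAAAB/wAAAAAAAAAAAAAD/wAAAAAAAAAAAAAH/wAAAAAAAAAAAAAP/gAAAAAAAAAAAAAP/gAAAAAAAAAAAAAH/AAAAAAAAAAAAAAD/AAAAAAAAAAAAAAB+AAAAAAAAAAAAAAA8AAAAAAAAAAAAAAAAAAAAAAAAAAAAAAAAAAAAAAAAAAAAAAAAAAAAAAAAAAAAAAAAAAAAAAAAAAAAAAAAAAAAAAAAAAAAAAAAAAAAAAAAAAAAAAAAAAAAAAAAAAAAAAAAAAAAAAAAAAAAAAAAAAAAAAAAAAAAAAAAAAAAAAAAAAAAAAAAAAAAAAAAAAAAAAAAAAAAAAAAAAAAAAAAAAAAAAAAAAAAAAAAAAAAAAAAAAAAAAAAAAAAAAAAAAAAAAAAAAAAAAAAAAAAAAAAAAAAAAAAAAAAAAAAAAAAAAAAAAAAAAAAAAAAAAAAAAAAAAAAAAAAAAAAAAAAAAAAAAAAAAAAAAAAAAAAAAAAAAAAAAAAAAAAAAAAAAAAAAAAAAAAAAAAAAAAAAAAAAAAAAAAAAAAAAAAAAAAAAAAAAAAAAAAAAAAAAAAAAAAAAAAAAAAAAAAAAAAAAAAAAAAAAAAAAAAAAAAAAAAAAAAAAAAAAAAAAAAAAAAAAAAAAAAAAAAAAAAAAAAAAAAAAAAAAAAAAAAAAAAAAAAAAAAAAAAAAAAAAAAAAAADwAAAAAAAAAAAAAAH4AAAAAAAAAAAAAAP4AAAAAAAAAAAAAAfwAAAAAAAAAAAAAA/wAAAAAAAAAAAAAB/wAAAAAAAAAAAAAB/gAAAAAAAAAAAAAA/gAAAAAAAAAAAAAAPAAAAAAAAAAAAAAAAAAAAAAAAAAAAAAAAAAAAAAAAAAAAAAAAAAAAAAAAAAAAAAAAAAAAAAAAAAAAAAAAAAAAAAAAAAAAAAAAAAAAAAAAAAAAAAAAAAAAAAAAAAAAAAAAAAAAAAAAAAACAAAAAAAAAAAAAAAGAAAAAAAAAAAAAAAEAAAAAAAAAAAAAAAMAAAAAAAAAAAAAAAMAAAAAAAAAAAAAAAYAAAAAAAAAAAAAAAYAAAAAAAAAAAAA8A4AAAAAAAAAAAAB/A4AAAAAAAAAAAAB/54AAAAAAAAAAAAB//wAAAAAAAAAAAAB//wAAAAAAAAAAAAB//wAAAAAAAAAAAAB//wAAAAAAAAAAAAA//wAAAAAAAAAAAAA//wAAAAAAAAAAAAA//wAAAAAAAAAAAAAf/wAAAAAMAAAAAAAf/wD/////AAAAAAAP/wD/////AAAAAAAP/wA////+AAAAAAAH/wAf///+AAAAAAAH/wAD///+AAAAAAAD/wAA///8AAAAAAAB/wAAD//wAAAAAAAB/wAAAH/AAAAAAAAA/gAAAAAAAAAAAAAAfgAAAAAAAAAAAAAAPgAAAAAAAAAAAAAADAAAAAAAAAAAAAAAAAAAAAAAAAA="/>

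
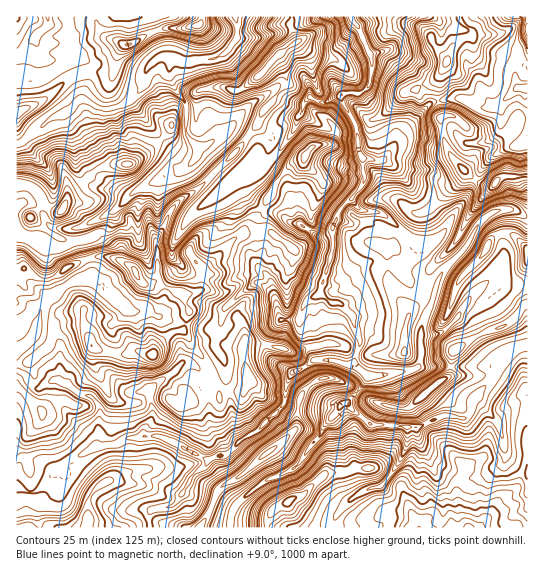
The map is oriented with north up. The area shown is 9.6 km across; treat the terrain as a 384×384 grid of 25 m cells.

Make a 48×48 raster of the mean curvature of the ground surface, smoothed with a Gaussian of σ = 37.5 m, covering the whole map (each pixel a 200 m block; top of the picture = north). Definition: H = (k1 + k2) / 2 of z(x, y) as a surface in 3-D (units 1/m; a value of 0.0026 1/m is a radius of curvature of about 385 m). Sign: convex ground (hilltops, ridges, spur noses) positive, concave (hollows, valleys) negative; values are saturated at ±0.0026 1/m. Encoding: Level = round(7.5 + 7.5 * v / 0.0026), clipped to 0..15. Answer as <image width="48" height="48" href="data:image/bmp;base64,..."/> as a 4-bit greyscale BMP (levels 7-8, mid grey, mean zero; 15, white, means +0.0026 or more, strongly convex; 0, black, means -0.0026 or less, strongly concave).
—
<image width="48" height="48" href="data:image/bmp;base64,Qk32BAAAAAAAAHYAAAAoAAAAMAAAADAAAAABAAQAAAAAAIAEAAATCwAAEwsAABAAAAAAAAAAAAAAABEREQAiIiIAMzMzAERERABVVVUAZmZmAHd3dwCIiIgAmZmZAKqqqgC7u7sAzMzMAN3d3QDu7u4A////AJqbmKiImVqcnmVWjFRmdoiIdomGh6mGiGZVRshVVjVXOcY4jqqGZ1mYh5mZh3eYdXh3VcZnZnh1VeYzis+4VmOKl6d3eGiIh2d3ZquIiZhydttzB5rOZncSOaaleHh5pnlndmvKmGeIKoz7UAdr6IiICsWjiHdXeHl2d2aqqqmagYd/x2AHy7vP0MZ2aKdleWZnZmeIZ5mZhBB3/KsDunuKt1lWm5qmand3h2RVh5lxOrYHnupwmXtnjSlZyHijeYqJh4eXMzInmYlAKL+nC3pnm1Wsl1eziVmZl2WIl4h4inmIIIr9JFxgAABHp1ijiWipd4V2eFZ7mHp6gAnFcHcImbtQEzlniWmofNSbvFnKmIp8fEH2ZgLf/86Ymld7iIl4pRTXVkuol4iLjYD5RWHMZG73VmR3qZVVNqmlZjSKh5ZqzKC/2v8TRWfPpndWe0iGdnpWh3UnlqVsmIAI75UTMhEm6oh2aot3Zpdpqd1jWYVsdASAAAGamJRFlUZ2aVi4Zryqu910mVaMdt/2l6mLmvUo/nVnV3V5V8llp5l1xmh9m8wovLo4Z8Ra28lUVYdoeLlYpKabhGd8czsWZ4V3eLRHKYrthodoaJeGZnVnpYaahgUYeKOHd6gssJZo55dZirp2Vldo2WKpig8Yp1aHeJo083h2enh1aqZWZmd6hogcth9SVWeHiYeC2jh3aphlR2ZmW8m8nKfEdF52OZh3mXeSnWWHZ4rNk1ZknntEaJhYdYzEN5d4l3eUX4Znd7s0/nVo7T5xm4eHR4q4U6d4h3eZB/hmbbZFWc7ulk8L54l2aWjZUJiGh4dssG+FS2VlZTRagX8I82qWdozfkZmZqXZk2gr0XVV6h5ppkt5AzGeqidp2MLqYeUZlPwXqx2x1NBOVk/exOblreoIMkGWJk3qnKrB6pX5M+IcT49L0NEeIljh9lC8yGLupQfUCM1Wk6ay0ObHfVGZnfId45hDuu7eJkU9TJ3nCyGd2NGRb+Fd1bKV2y4E6q4V4qgr6WtyR14h2dUZkXpV3VeVkztsIqDeZapf9yolT5Kma2lVkVuhXc4q7p2gOg1VUfMKNzGVN1Jmb7adoVW6ldyzbQ4YDJ3mqvHkHlkaZhWeYeJl5ZWX4aEXPvPU7hlW41WqkE1Vohnh6aHiXSFVcaKB9u5I5hmNqpHdndpRWZ4h2uVf0mIZI14k5JvGKZWN7Z+t1p8ZFZpdll2vVh3dUyGYG35DrtkKP34V2mb2mZoRDNtemdlZib4o8Ohylm3gnhSVVl2erdlipVIiR+GjoI7eQ4wIWnNt3M3eHZ2Zpp2iqZklIvu+9xkzC4Vpwm7ubh3WZZHd3ipiLZXhWVXc5/Vgqga+wl5acnHaXa4h3d3Z6ZUhlRDRWf6pKltugqGU453l3emeIh2d5pUVWZVJVafqKtalQM0aKtnpWe4aHd4ic/3Q0aYYkRZz6d2oKsnbYmpl2epVYh3iIWN3fzrxIhjd+61YMuWn4hoqr0KmGiIqFVUVUn3QnaKuDJ3B3mrhDenhlhw=="/>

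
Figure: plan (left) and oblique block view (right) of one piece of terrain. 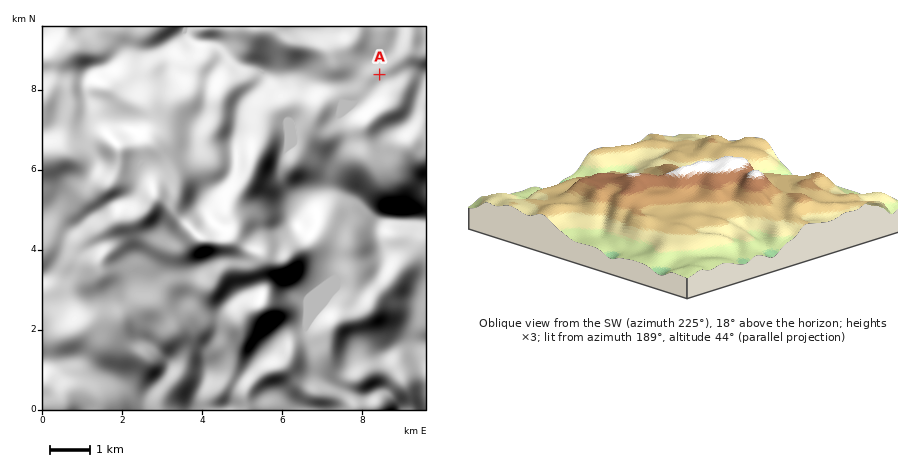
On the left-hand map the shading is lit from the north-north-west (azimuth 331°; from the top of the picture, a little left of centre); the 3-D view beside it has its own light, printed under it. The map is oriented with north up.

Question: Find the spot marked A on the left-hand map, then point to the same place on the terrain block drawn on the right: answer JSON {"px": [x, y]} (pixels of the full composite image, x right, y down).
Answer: {"px": [690, 140]}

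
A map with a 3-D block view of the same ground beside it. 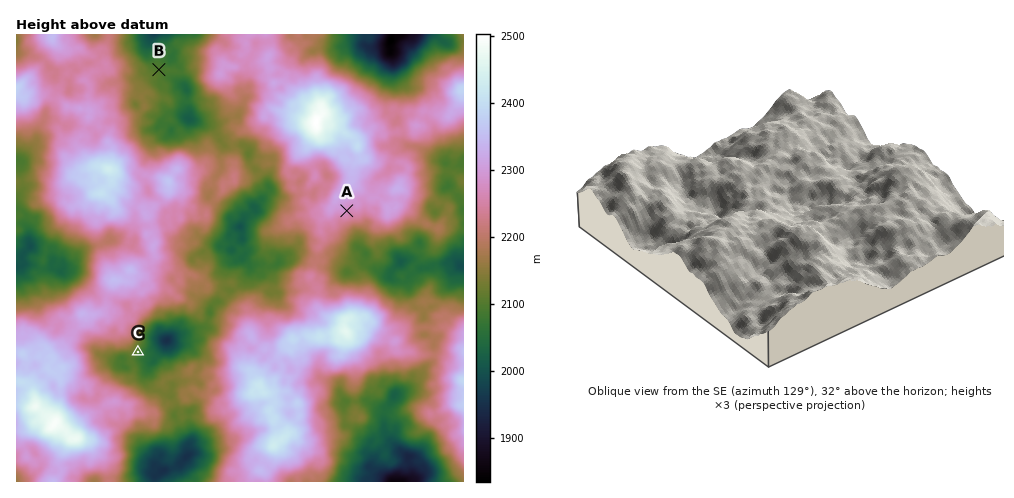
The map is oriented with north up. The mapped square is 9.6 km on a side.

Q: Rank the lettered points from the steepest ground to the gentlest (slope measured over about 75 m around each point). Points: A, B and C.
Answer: C A B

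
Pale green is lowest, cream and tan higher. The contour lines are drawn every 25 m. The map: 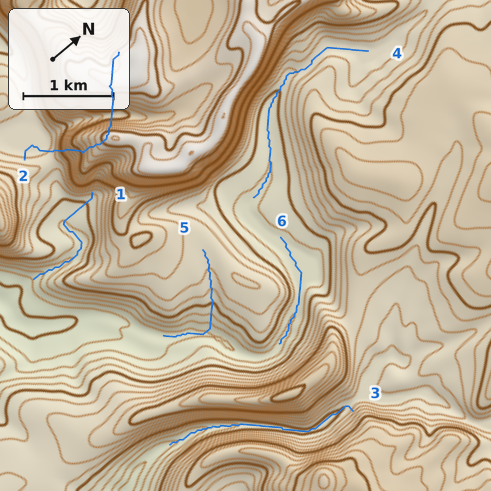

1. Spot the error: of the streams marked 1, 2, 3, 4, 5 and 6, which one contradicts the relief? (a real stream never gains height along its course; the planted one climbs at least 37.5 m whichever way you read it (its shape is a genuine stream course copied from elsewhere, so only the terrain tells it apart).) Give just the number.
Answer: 2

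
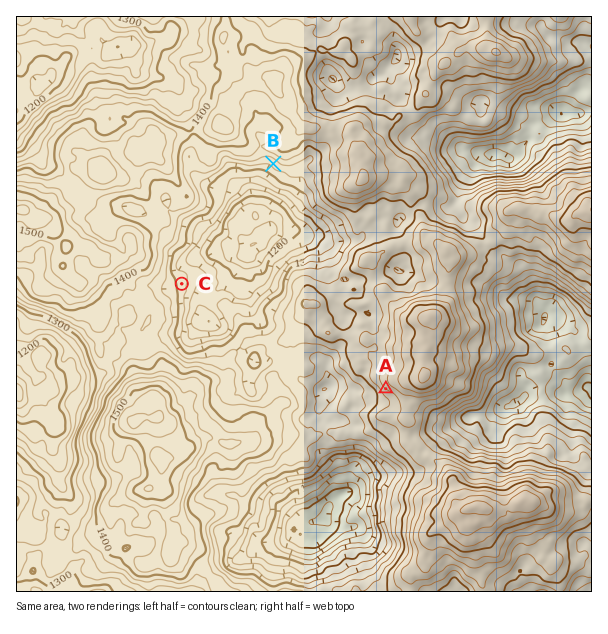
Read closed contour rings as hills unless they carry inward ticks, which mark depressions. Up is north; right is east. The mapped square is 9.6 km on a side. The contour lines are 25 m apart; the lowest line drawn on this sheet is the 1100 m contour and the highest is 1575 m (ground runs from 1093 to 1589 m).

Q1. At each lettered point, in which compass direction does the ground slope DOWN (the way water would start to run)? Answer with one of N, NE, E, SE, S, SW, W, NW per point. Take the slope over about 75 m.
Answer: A SW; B SW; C E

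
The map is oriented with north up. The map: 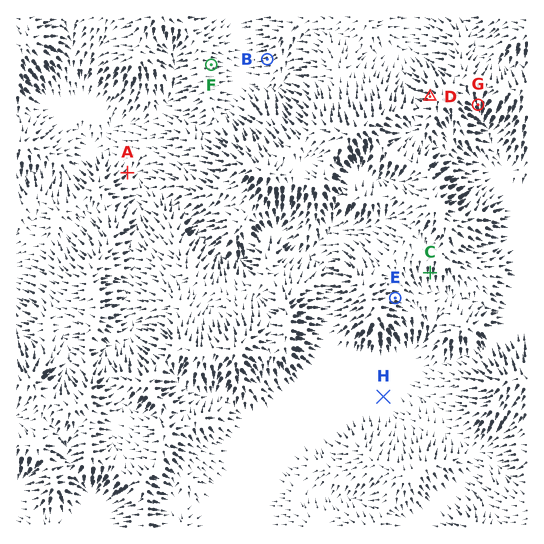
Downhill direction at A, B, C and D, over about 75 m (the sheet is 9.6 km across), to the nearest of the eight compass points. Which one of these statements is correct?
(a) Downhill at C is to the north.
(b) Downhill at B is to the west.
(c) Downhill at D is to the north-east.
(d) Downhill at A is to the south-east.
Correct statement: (b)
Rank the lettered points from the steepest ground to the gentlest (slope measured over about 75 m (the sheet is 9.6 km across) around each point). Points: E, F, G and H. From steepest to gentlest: G E F H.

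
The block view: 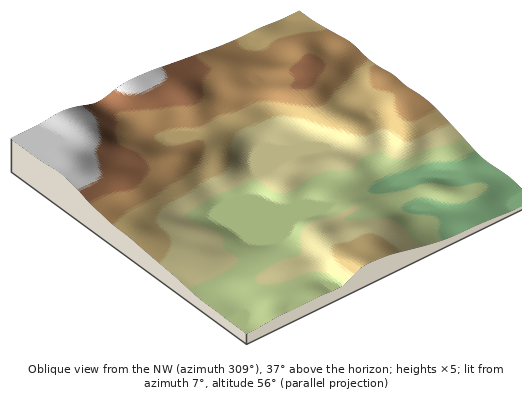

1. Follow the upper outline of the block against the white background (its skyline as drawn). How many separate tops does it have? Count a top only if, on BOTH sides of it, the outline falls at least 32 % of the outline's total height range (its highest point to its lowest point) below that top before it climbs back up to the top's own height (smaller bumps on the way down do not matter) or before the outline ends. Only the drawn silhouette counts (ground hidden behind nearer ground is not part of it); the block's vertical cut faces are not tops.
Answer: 1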